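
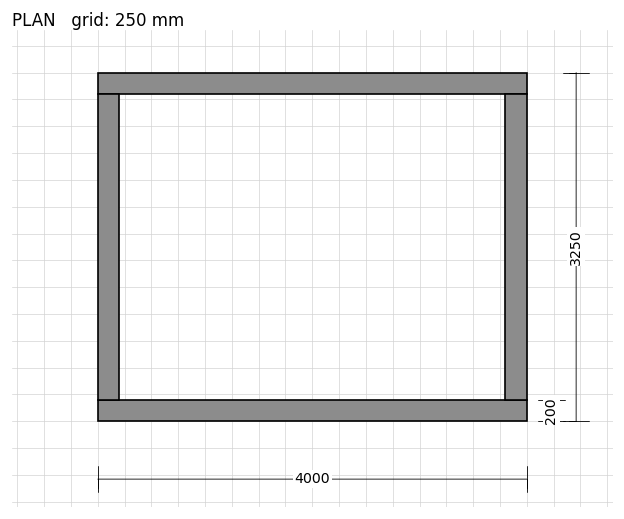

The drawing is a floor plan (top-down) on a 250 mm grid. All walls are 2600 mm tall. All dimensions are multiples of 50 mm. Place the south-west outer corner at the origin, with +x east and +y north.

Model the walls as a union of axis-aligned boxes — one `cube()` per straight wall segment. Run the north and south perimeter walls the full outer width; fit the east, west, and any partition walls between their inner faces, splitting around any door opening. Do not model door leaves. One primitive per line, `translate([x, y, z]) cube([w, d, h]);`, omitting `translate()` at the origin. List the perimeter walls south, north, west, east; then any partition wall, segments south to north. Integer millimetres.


cube([4000, 200, 2600]);
translate([0, 3050, 0]) cube([4000, 200, 2600]);
translate([0, 200, 0]) cube([200, 2850, 2600]);
translate([3800, 200, 0]) cube([200, 2850, 2600]);


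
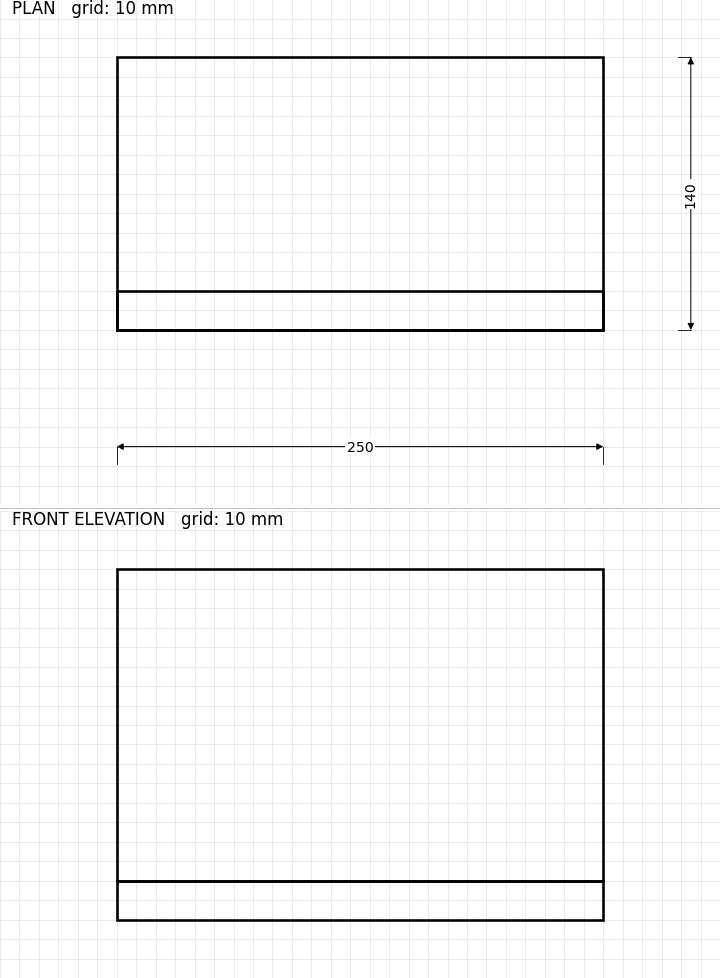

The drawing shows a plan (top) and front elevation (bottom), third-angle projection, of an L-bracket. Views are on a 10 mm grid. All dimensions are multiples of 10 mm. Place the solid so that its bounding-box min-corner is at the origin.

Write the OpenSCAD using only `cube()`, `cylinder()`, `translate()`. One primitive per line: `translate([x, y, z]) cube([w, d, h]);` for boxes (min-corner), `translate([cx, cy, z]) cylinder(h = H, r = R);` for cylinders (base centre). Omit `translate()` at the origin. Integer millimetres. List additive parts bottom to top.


cube([250, 140, 20]);
translate([0, 0, 20]) cube([250, 20, 160]);


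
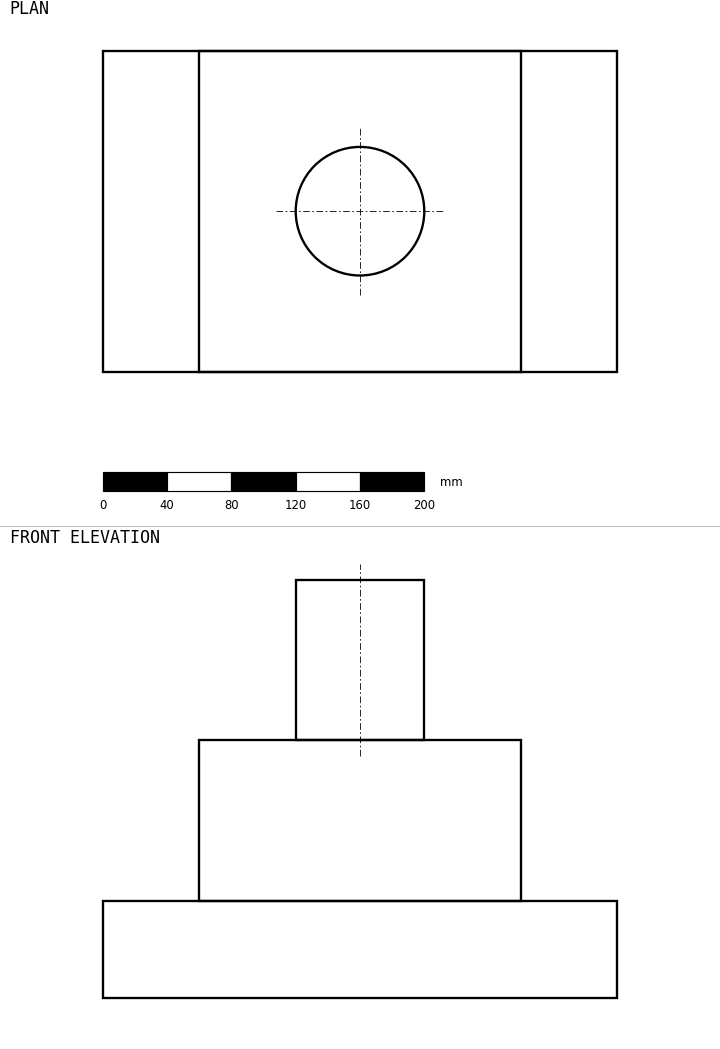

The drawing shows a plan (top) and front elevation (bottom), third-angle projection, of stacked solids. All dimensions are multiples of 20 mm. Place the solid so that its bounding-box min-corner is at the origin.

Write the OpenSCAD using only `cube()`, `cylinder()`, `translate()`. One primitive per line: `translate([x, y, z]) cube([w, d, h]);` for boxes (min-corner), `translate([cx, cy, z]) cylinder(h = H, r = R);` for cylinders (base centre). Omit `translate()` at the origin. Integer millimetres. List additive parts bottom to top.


cube([320, 200, 60]);
translate([60, 0, 60]) cube([200, 200, 100]);
translate([160, 100, 160]) cylinder(h = 100, r = 40);


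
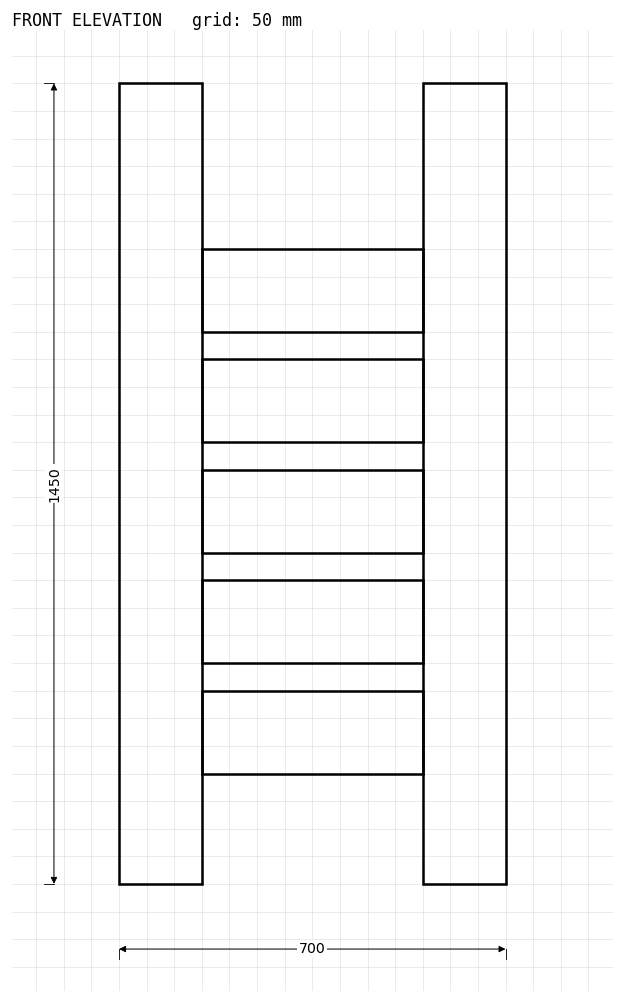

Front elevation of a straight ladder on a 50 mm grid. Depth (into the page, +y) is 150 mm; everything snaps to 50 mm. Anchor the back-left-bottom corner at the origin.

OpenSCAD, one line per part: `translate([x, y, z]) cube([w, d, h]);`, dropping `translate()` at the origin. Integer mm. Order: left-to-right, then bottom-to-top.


cube([150, 150, 1450]);
translate([150, 0, 200]) cube([400, 150, 150]);
translate([150, 0, 400]) cube([400, 150, 150]);
translate([150, 0, 600]) cube([400, 150, 150]);
translate([150, 0, 800]) cube([400, 150, 150]);
translate([150, 0, 1000]) cube([400, 150, 150]);
translate([550, 0, 0]) cube([150, 150, 1450]);


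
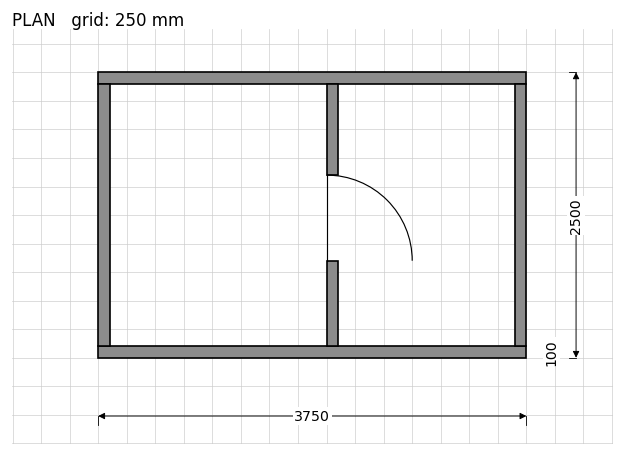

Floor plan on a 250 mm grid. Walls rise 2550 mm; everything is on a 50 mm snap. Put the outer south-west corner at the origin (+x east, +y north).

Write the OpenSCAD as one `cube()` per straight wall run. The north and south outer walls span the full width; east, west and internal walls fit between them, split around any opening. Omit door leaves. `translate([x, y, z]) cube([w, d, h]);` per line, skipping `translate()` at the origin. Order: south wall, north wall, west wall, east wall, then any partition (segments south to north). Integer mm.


cube([3750, 100, 2550]);
translate([0, 2400, 0]) cube([3750, 100, 2550]);
translate([0, 100, 0]) cube([100, 2300, 2550]);
translate([3650, 100, 0]) cube([100, 2300, 2550]);
translate([2000, 100, 0]) cube([100, 750, 2550]);
translate([2000, 1600, 0]) cube([100, 800, 2550]);


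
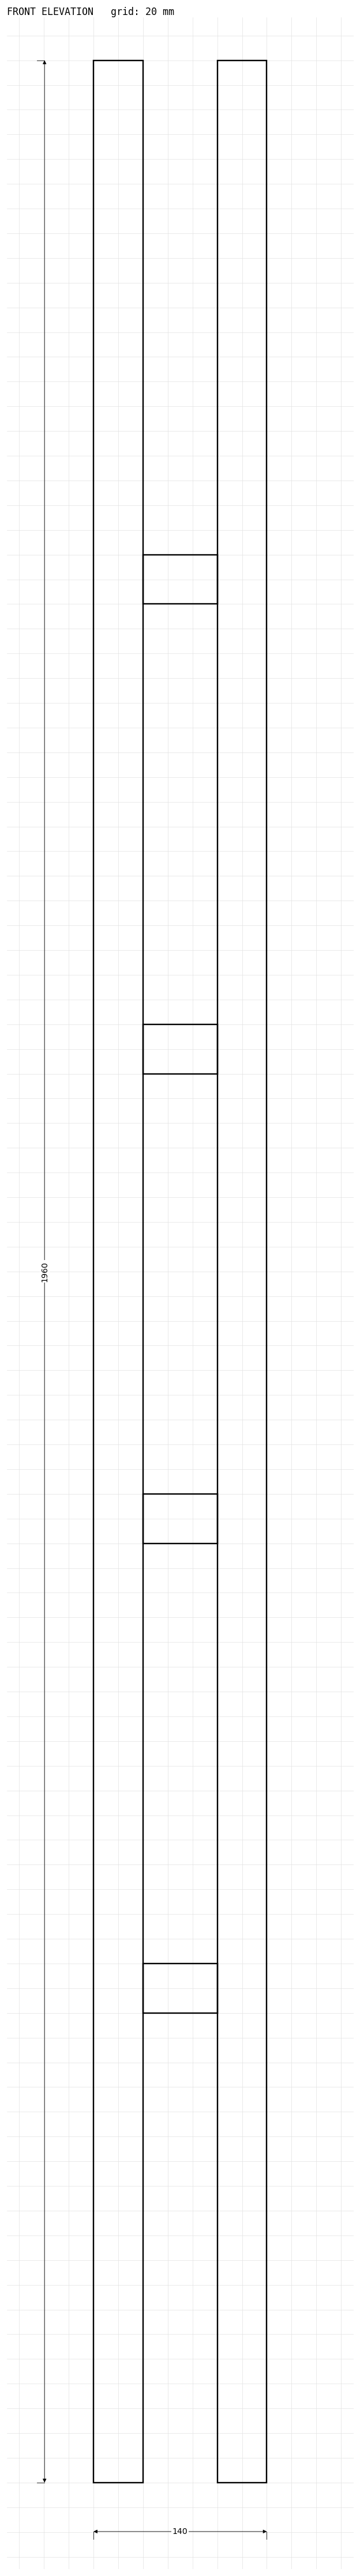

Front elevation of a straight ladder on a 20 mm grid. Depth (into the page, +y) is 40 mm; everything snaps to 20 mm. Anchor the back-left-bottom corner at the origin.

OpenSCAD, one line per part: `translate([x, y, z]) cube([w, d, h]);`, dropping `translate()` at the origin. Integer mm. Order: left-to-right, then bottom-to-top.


cube([40, 40, 1960]);
translate([40, 0, 380]) cube([60, 40, 40]);
translate([40, 0, 760]) cube([60, 40, 40]);
translate([40, 0, 1140]) cube([60, 40, 40]);
translate([40, 0, 1520]) cube([60, 40, 40]);
translate([100, 0, 0]) cube([40, 40, 1960]);


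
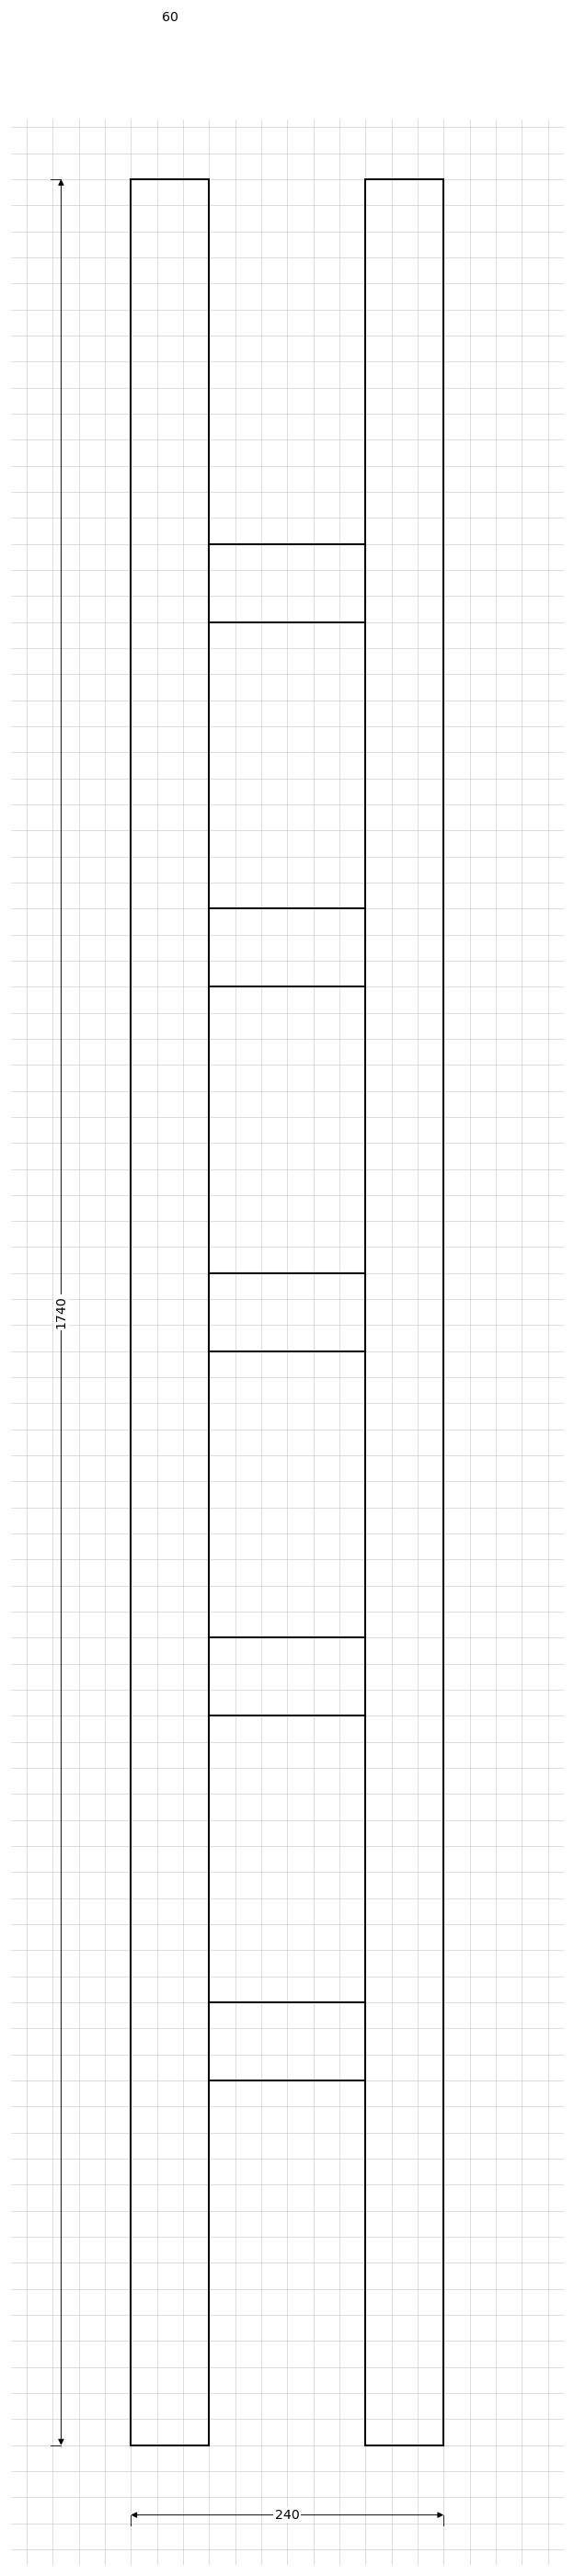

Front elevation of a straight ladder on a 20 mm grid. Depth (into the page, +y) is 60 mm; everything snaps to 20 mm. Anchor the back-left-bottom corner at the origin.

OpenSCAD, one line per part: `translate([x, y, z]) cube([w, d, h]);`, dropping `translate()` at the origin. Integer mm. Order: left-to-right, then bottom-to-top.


cube([60, 60, 1740]);
translate([60, 0, 280]) cube([120, 60, 60]);
translate([60, 0, 560]) cube([120, 60, 60]);
translate([60, 0, 840]) cube([120, 60, 60]);
translate([60, 0, 1120]) cube([120, 60, 60]);
translate([60, 0, 1400]) cube([120, 60, 60]);
translate([180, 0, 0]) cube([60, 60, 1740]);


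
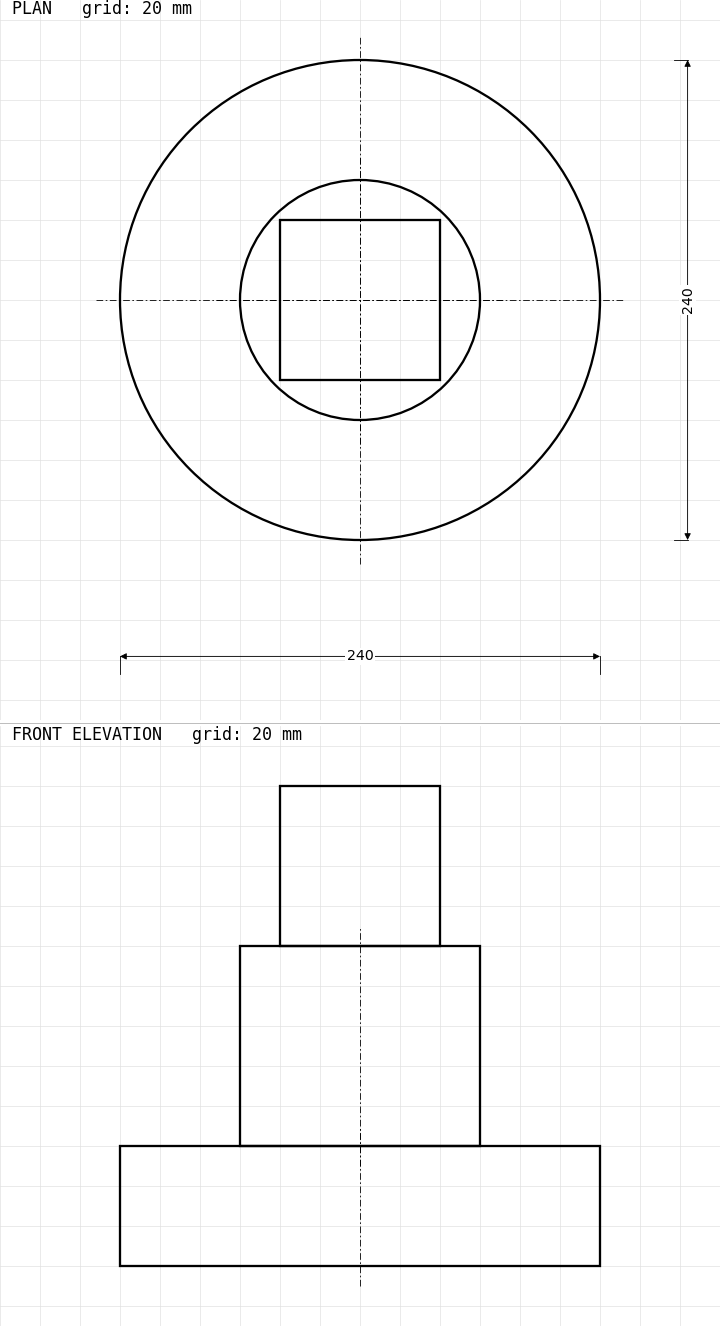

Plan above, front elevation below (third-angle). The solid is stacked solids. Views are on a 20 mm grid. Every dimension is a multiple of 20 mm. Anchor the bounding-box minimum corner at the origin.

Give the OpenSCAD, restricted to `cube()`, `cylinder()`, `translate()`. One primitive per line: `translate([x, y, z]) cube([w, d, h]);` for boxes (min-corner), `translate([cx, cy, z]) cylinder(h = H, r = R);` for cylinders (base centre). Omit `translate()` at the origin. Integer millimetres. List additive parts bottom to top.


translate([120, 120, 0]) cylinder(h = 60, r = 120);
translate([120, 120, 60]) cylinder(h = 100, r = 60);
translate([80, 80, 160]) cube([80, 80, 80]);


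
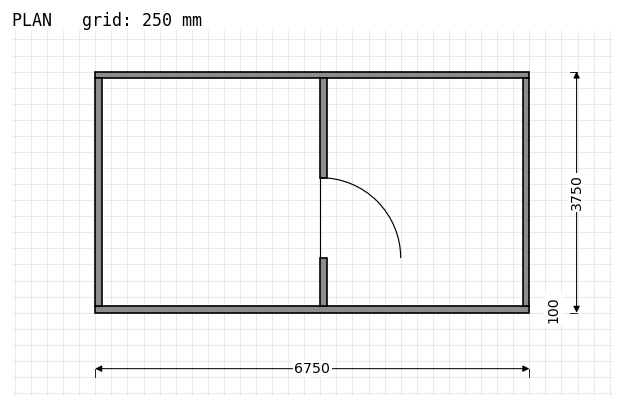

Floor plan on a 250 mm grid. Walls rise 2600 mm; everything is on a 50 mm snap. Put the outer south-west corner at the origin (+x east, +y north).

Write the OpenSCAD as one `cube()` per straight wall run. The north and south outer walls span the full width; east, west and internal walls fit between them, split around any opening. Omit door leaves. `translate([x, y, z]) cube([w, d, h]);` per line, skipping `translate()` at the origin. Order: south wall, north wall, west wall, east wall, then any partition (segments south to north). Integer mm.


cube([6750, 100, 2600]);
translate([0, 3650, 0]) cube([6750, 100, 2600]);
translate([0, 100, 0]) cube([100, 3550, 2600]);
translate([6650, 100, 0]) cube([100, 3550, 2600]);
translate([3500, 100, 0]) cube([100, 750, 2600]);
translate([3500, 2100, 0]) cube([100, 1550, 2600]);


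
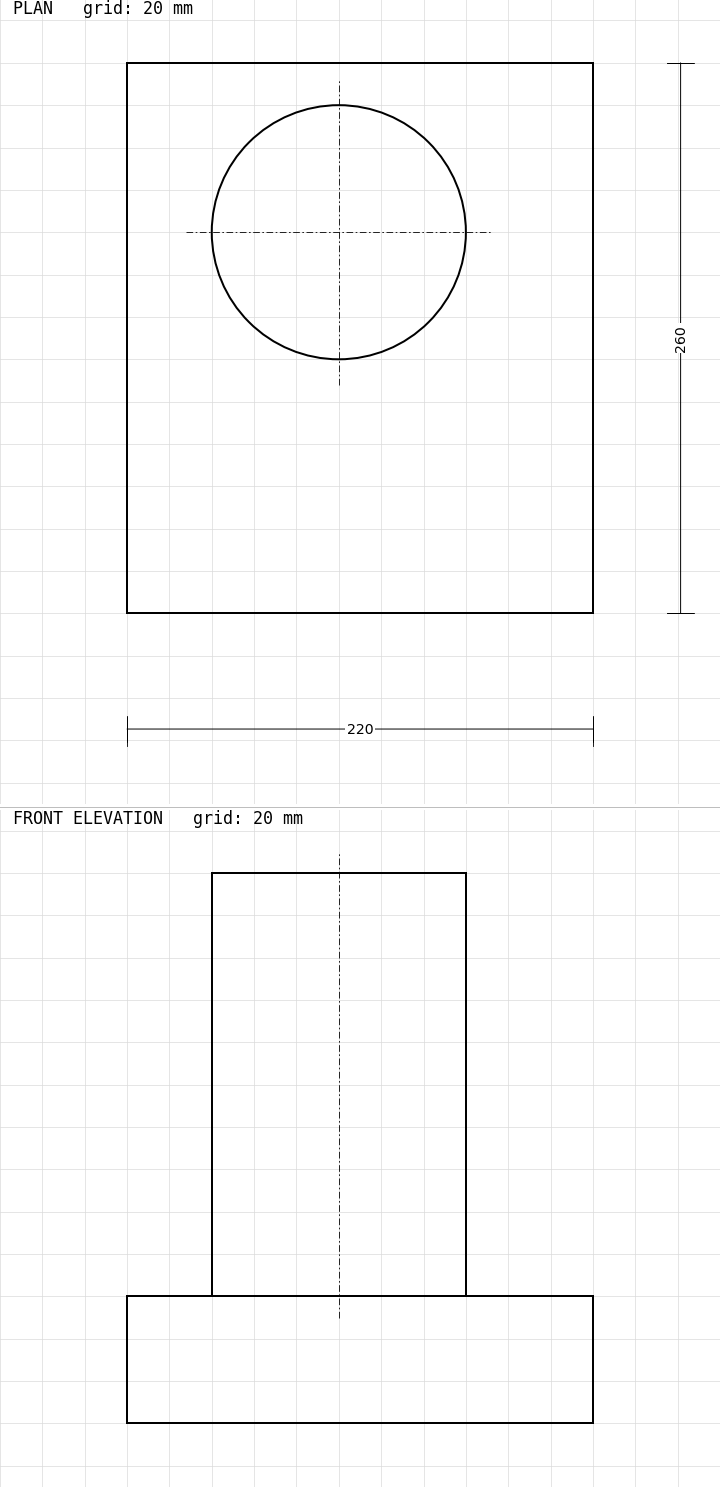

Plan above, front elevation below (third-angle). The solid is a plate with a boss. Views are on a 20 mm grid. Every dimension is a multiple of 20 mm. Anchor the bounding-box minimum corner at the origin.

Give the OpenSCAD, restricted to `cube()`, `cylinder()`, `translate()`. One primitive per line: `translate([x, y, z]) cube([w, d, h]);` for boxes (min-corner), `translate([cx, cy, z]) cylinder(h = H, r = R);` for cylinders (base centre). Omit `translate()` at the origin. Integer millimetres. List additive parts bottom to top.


cube([220, 260, 60]);
translate([100, 180, 60]) cylinder(h = 200, r = 60);


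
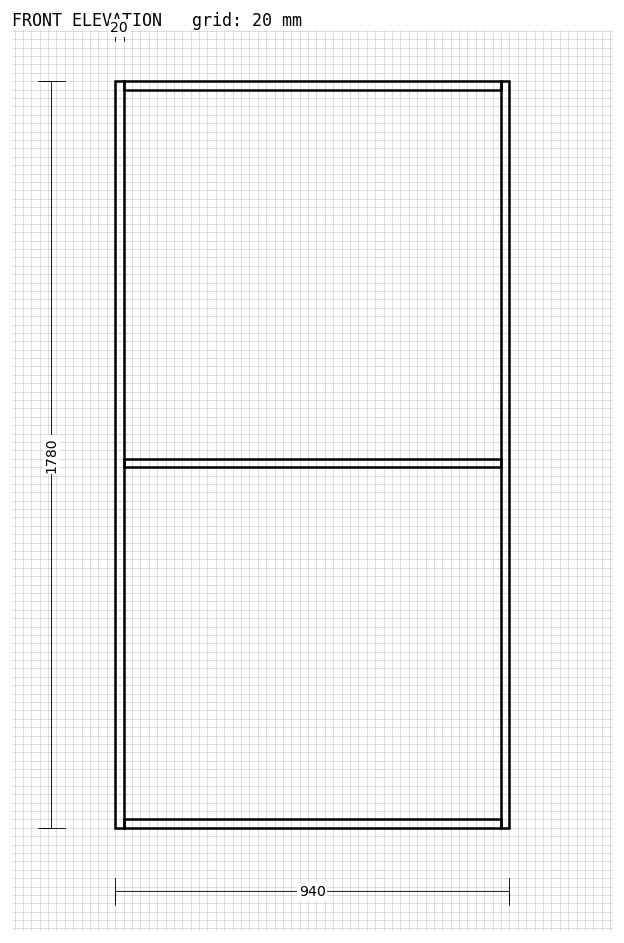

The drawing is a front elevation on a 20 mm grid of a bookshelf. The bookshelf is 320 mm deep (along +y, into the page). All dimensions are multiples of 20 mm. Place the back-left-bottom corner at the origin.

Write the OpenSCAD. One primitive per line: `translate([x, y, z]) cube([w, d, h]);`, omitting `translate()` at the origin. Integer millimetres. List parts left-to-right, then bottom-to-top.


cube([20, 320, 1780]);
translate([20, 0, 0]) cube([900, 320, 20]);
translate([20, 0, 860]) cube([900, 320, 20]);
translate([20, 0, 1760]) cube([900, 320, 20]);
translate([920, 0, 0]) cube([20, 320, 1780]);


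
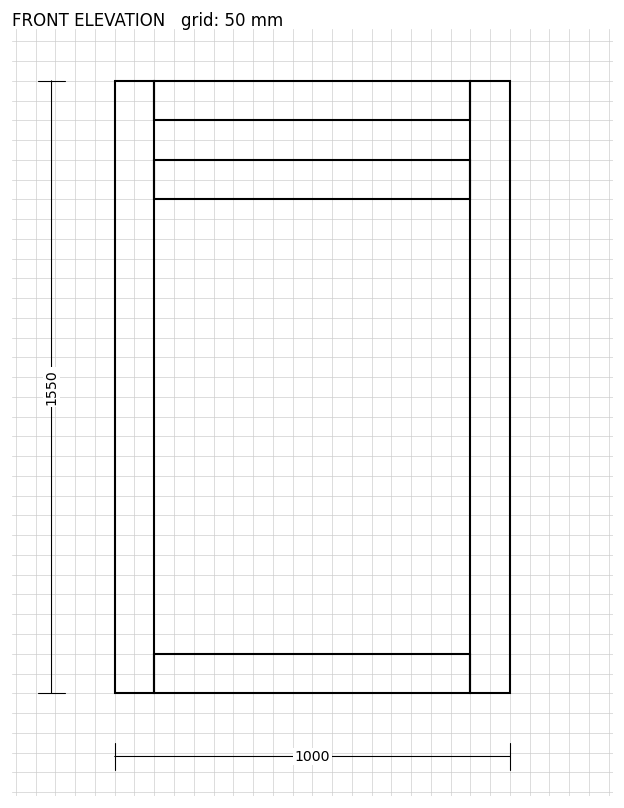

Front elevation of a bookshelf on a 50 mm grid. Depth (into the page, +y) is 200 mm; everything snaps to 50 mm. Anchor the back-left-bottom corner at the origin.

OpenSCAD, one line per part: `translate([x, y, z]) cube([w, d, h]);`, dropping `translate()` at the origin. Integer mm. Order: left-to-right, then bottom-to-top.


cube([100, 200, 1550]);
translate([100, 0, 0]) cube([800, 200, 100]);
translate([100, 0, 1250]) cube([800, 200, 100]);
translate([100, 0, 1450]) cube([800, 200, 100]);
translate([900, 0, 0]) cube([100, 200, 1550]);


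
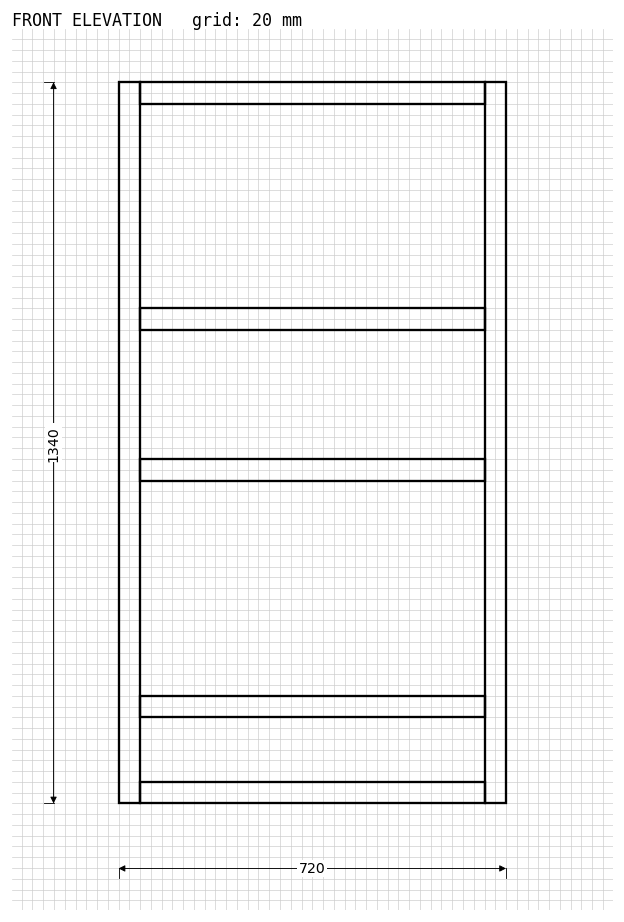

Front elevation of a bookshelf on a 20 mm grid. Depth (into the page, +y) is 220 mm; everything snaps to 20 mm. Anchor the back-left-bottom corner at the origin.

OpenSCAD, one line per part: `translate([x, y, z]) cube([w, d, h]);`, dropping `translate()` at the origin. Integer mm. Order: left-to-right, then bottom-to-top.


cube([40, 220, 1340]);
translate([40, 0, 0]) cube([640, 220, 40]);
translate([40, 0, 160]) cube([640, 220, 40]);
translate([40, 0, 600]) cube([640, 220, 40]);
translate([40, 0, 880]) cube([640, 220, 40]);
translate([40, 0, 1300]) cube([640, 220, 40]);
translate([680, 0, 0]) cube([40, 220, 1340]);


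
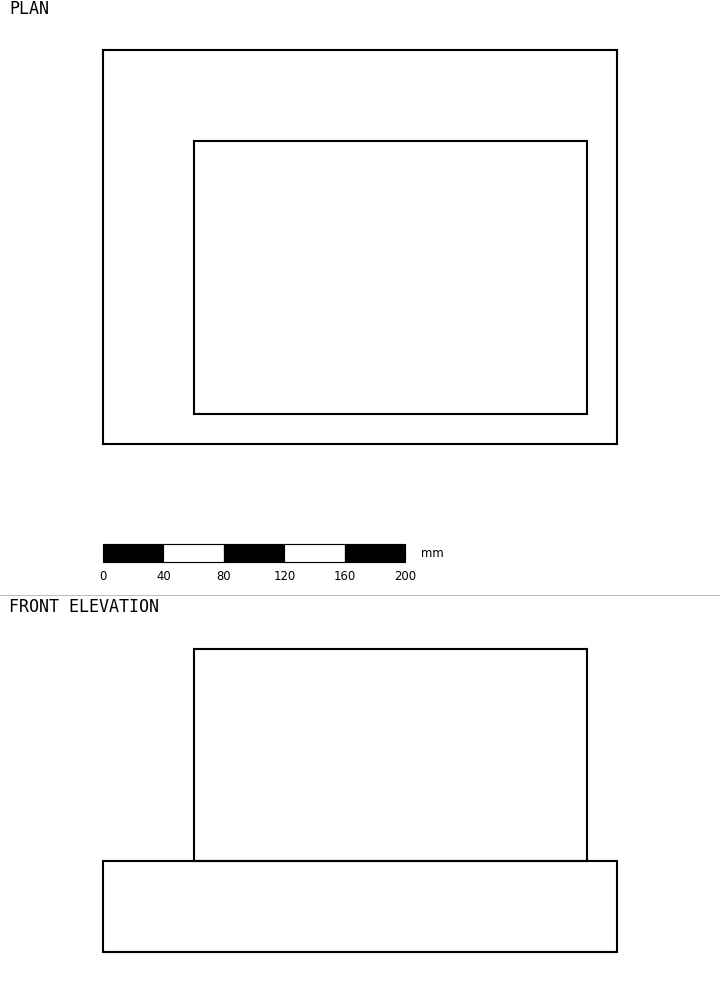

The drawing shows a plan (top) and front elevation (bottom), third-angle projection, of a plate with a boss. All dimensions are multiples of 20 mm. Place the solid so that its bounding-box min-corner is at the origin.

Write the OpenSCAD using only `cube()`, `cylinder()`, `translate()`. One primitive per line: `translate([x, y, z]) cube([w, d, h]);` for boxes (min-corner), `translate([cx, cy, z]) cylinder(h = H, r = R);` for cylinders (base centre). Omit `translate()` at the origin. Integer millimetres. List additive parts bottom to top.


cube([340, 260, 60]);
translate([60, 20, 60]) cube([260, 180, 140]);


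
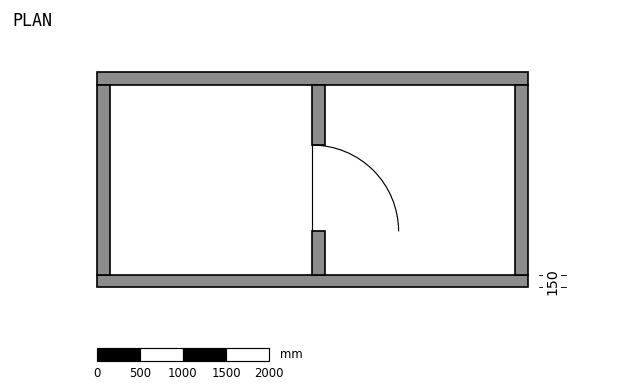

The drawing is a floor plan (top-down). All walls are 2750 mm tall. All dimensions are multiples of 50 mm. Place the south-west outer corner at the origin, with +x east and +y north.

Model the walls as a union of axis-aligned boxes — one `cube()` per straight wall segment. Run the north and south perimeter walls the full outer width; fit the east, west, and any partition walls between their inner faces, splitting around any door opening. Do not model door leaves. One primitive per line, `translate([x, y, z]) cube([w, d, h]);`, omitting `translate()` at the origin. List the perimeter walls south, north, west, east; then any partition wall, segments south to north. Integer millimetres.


cube([5000, 150, 2750]);
translate([0, 2350, 0]) cube([5000, 150, 2750]);
translate([0, 150, 0]) cube([150, 2200, 2750]);
translate([4850, 150, 0]) cube([150, 2200, 2750]);
translate([2500, 150, 0]) cube([150, 500, 2750]);
translate([2500, 1650, 0]) cube([150, 700, 2750]);


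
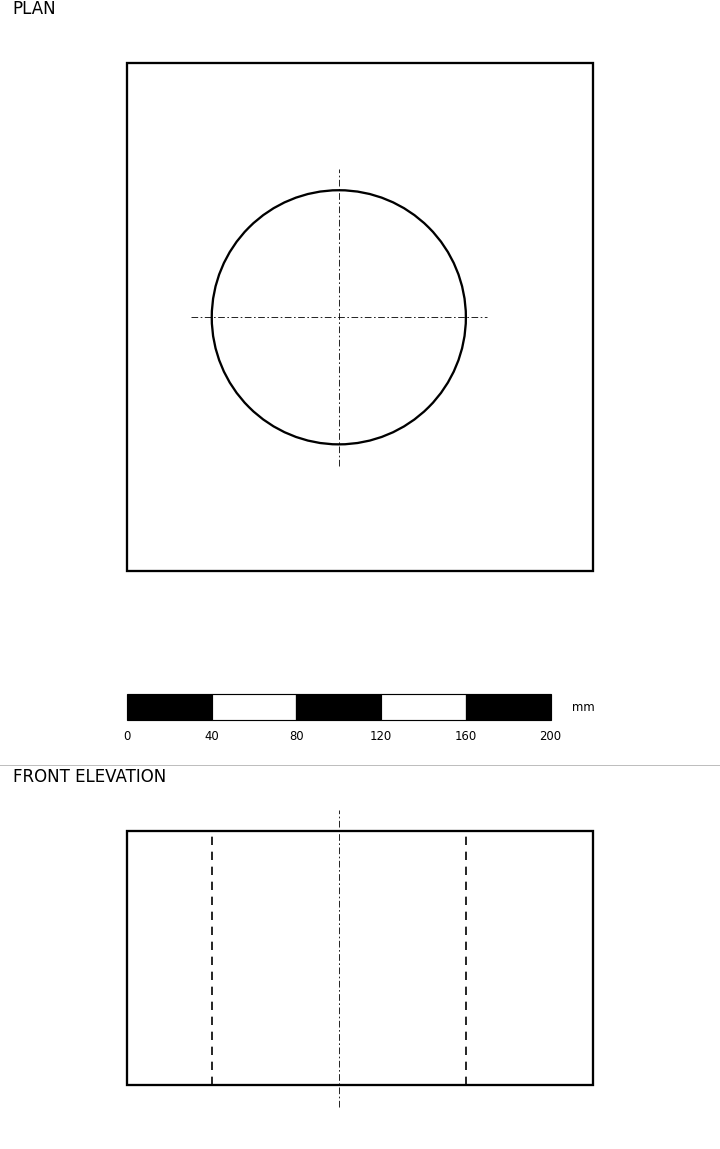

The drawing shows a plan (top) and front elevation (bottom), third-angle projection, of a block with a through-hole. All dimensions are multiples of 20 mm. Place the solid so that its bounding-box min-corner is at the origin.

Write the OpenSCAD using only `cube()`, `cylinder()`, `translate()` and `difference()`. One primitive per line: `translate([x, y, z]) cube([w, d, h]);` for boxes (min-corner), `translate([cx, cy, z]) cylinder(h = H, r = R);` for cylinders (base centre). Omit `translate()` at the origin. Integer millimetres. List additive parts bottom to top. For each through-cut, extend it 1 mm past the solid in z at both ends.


difference() {
  cube([220, 240, 120]);
  translate([100, 120, -1]) cylinder(h = 122, r = 60);
}


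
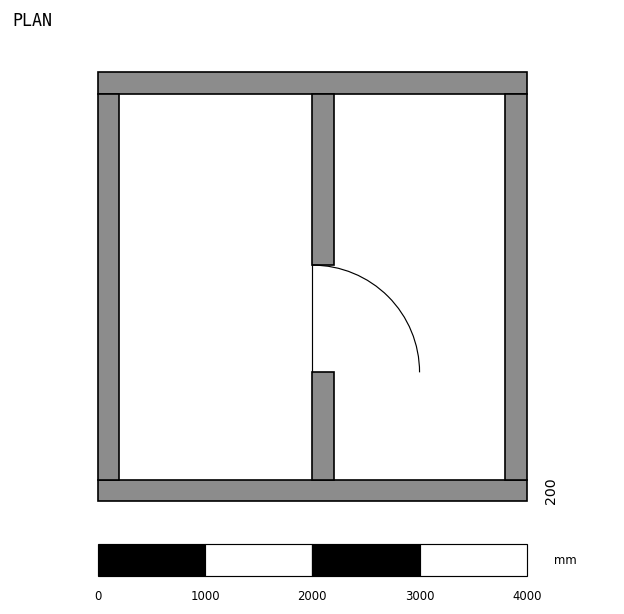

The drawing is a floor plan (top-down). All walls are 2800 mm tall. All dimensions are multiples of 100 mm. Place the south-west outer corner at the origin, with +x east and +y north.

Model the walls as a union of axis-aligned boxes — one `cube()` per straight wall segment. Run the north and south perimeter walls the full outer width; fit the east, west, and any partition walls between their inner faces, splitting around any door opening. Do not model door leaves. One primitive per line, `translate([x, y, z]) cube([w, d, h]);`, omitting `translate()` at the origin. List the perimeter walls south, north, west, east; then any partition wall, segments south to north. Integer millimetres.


cube([4000, 200, 2800]);
translate([0, 3800, 0]) cube([4000, 200, 2800]);
translate([0, 200, 0]) cube([200, 3600, 2800]);
translate([3800, 200, 0]) cube([200, 3600, 2800]);
translate([2000, 200, 0]) cube([200, 1000, 2800]);
translate([2000, 2200, 0]) cube([200, 1600, 2800]);


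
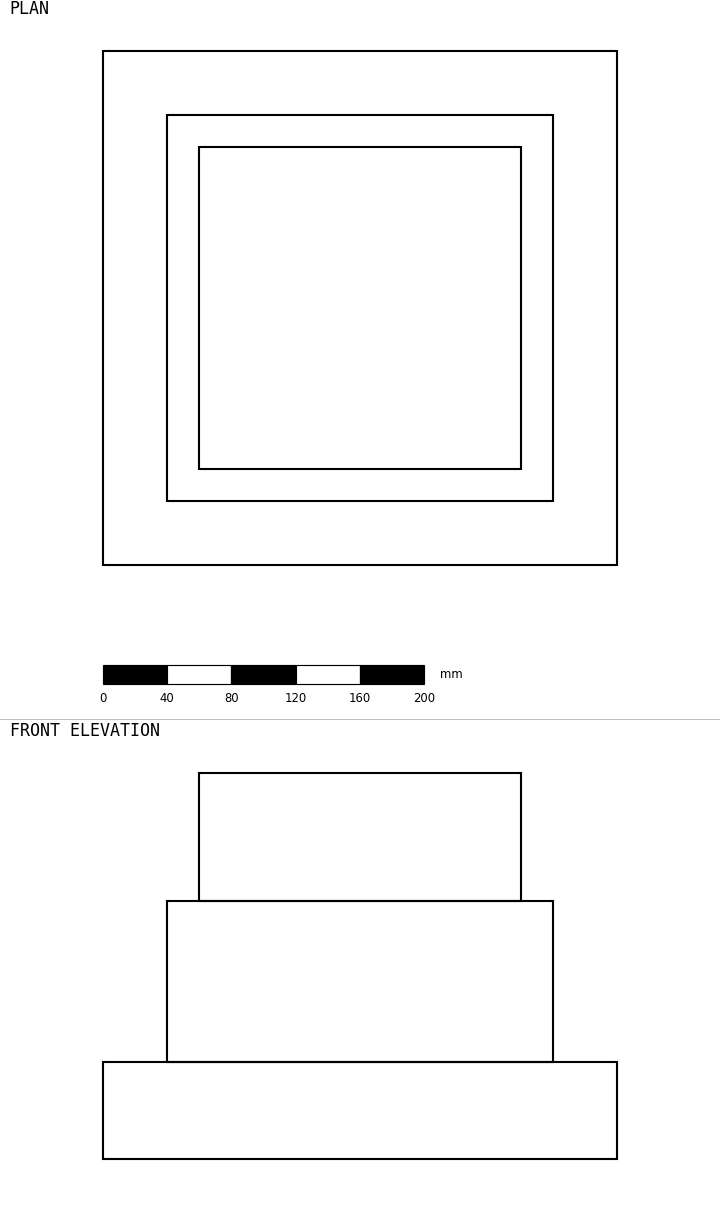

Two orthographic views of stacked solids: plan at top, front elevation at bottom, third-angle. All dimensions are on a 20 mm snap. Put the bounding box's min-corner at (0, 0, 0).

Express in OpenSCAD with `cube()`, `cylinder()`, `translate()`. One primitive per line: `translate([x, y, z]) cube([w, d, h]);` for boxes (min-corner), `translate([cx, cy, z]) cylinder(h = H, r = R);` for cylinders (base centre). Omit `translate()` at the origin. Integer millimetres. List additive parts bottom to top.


cube([320, 320, 60]);
translate([40, 40, 60]) cube([240, 240, 100]);
translate([60, 60, 160]) cube([200, 200, 80]);


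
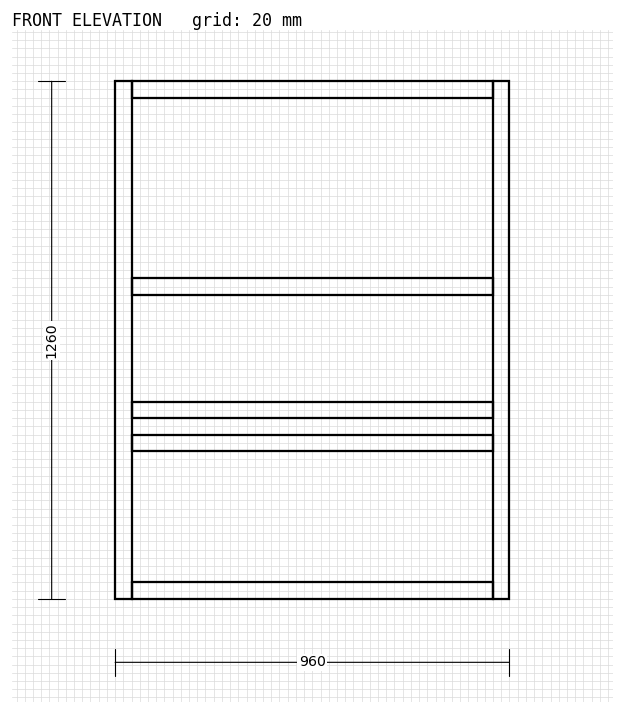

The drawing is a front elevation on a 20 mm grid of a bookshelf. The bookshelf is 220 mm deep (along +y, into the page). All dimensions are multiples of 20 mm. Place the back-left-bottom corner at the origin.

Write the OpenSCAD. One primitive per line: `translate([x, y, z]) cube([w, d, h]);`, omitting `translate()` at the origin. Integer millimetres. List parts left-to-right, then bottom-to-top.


cube([40, 220, 1260]);
translate([40, 0, 0]) cube([880, 220, 40]);
translate([40, 0, 360]) cube([880, 220, 40]);
translate([40, 0, 440]) cube([880, 220, 40]);
translate([40, 0, 740]) cube([880, 220, 40]);
translate([40, 0, 1220]) cube([880, 220, 40]);
translate([920, 0, 0]) cube([40, 220, 1260]);


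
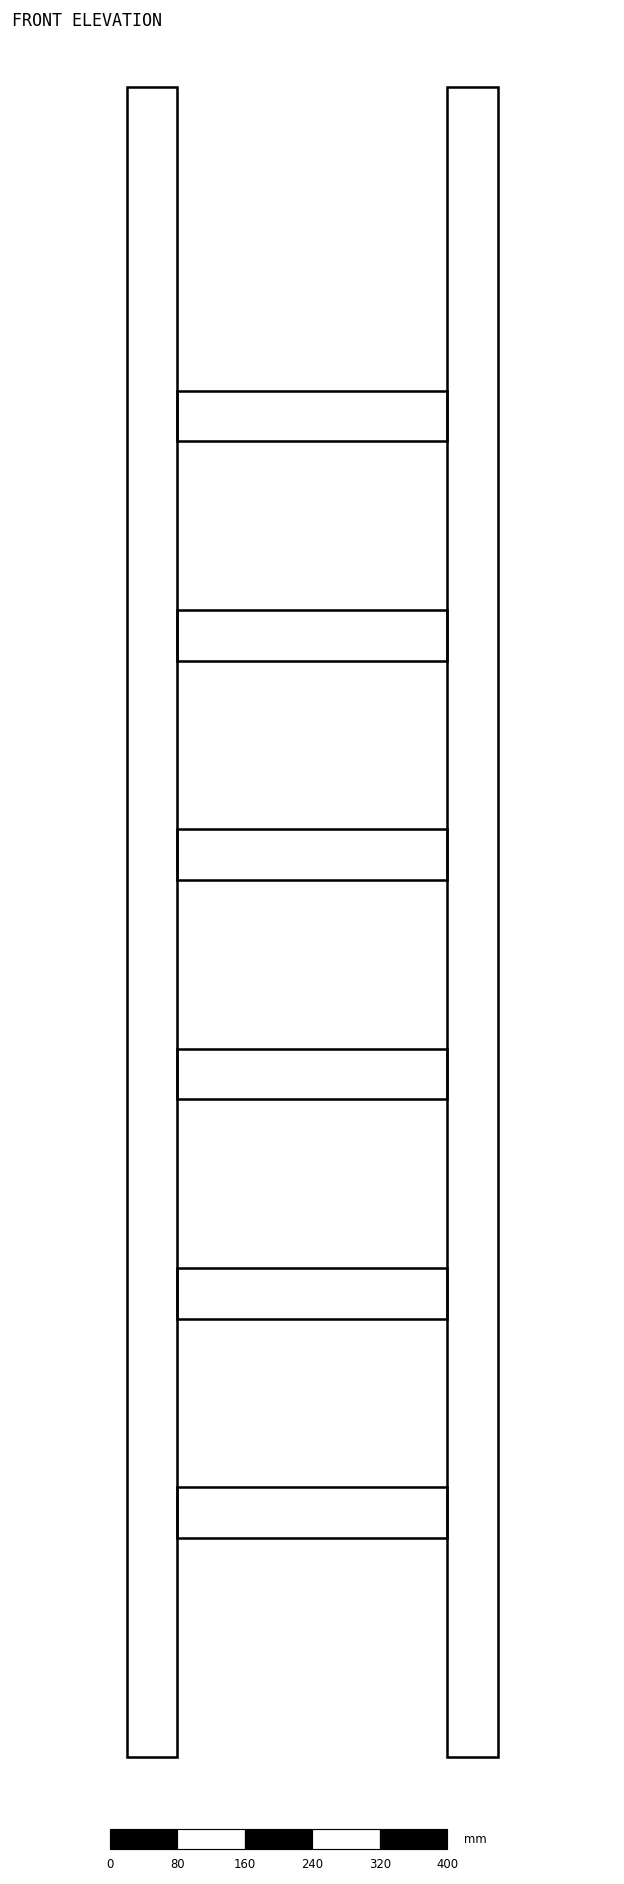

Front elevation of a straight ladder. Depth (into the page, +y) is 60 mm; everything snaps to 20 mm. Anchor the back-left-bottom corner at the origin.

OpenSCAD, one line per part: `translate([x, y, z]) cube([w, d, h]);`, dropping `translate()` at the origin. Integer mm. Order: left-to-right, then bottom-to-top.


cube([60, 60, 1980]);
translate([60, 0, 260]) cube([320, 60, 60]);
translate([60, 0, 520]) cube([320, 60, 60]);
translate([60, 0, 780]) cube([320, 60, 60]);
translate([60, 0, 1040]) cube([320, 60, 60]);
translate([60, 0, 1300]) cube([320, 60, 60]);
translate([60, 0, 1560]) cube([320, 60, 60]);
translate([380, 0, 0]) cube([60, 60, 1980]);


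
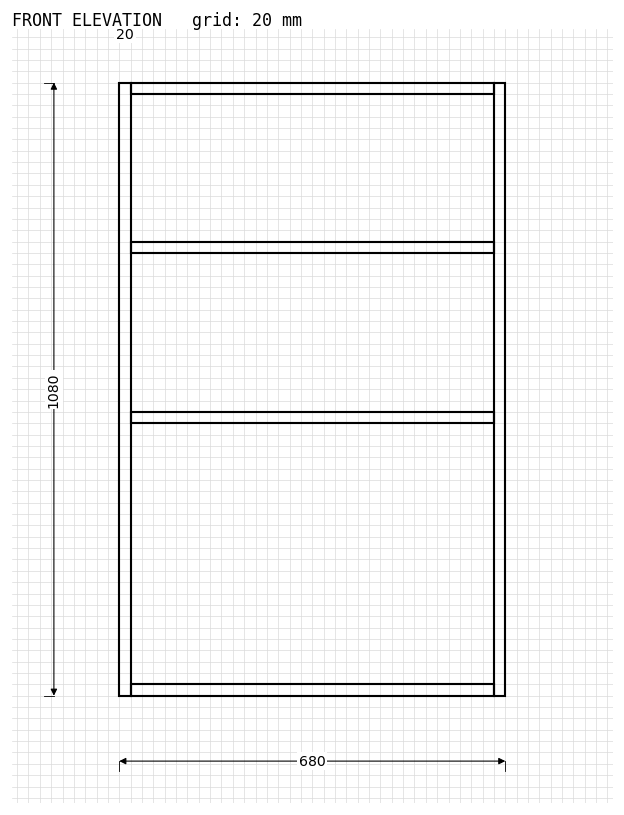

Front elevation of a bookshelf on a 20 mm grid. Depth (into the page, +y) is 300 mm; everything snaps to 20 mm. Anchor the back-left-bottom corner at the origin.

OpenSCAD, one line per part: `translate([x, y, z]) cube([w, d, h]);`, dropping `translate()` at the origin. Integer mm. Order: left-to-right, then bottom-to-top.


cube([20, 300, 1080]);
translate([20, 0, 0]) cube([640, 300, 20]);
translate([20, 0, 480]) cube([640, 300, 20]);
translate([20, 0, 780]) cube([640, 300, 20]);
translate([20, 0, 1060]) cube([640, 300, 20]);
translate([660, 0, 0]) cube([20, 300, 1080]);


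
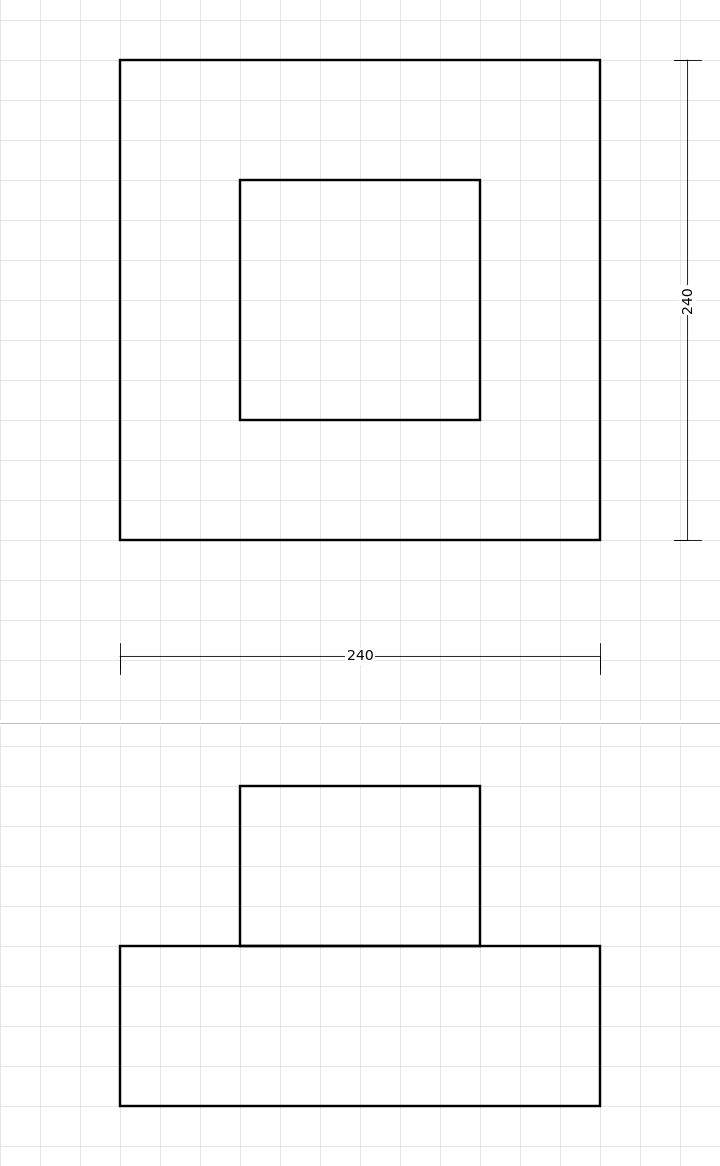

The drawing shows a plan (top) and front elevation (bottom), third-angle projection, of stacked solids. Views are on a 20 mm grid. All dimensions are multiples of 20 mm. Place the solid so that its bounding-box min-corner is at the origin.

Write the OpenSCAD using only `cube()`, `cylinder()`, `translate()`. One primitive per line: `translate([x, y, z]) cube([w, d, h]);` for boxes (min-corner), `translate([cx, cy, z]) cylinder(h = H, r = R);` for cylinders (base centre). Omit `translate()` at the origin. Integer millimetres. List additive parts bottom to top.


cube([240, 240, 80]);
translate([60, 60, 80]) cube([120, 120, 80]);


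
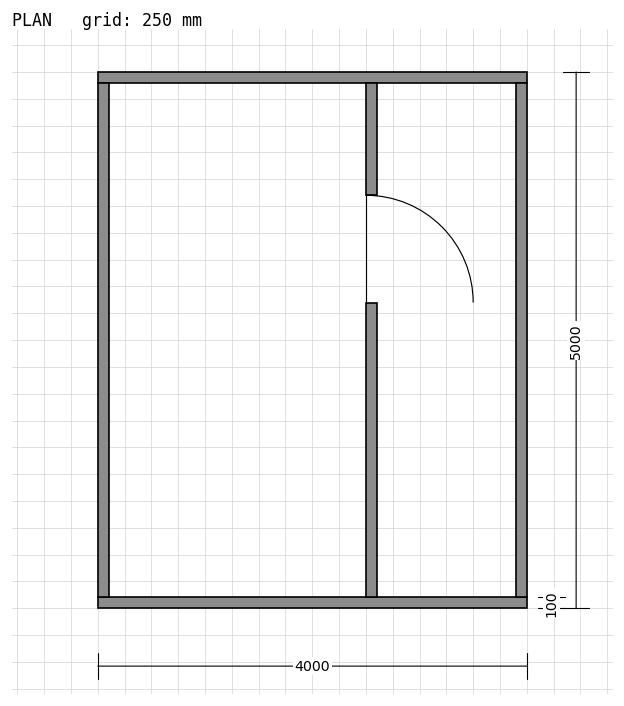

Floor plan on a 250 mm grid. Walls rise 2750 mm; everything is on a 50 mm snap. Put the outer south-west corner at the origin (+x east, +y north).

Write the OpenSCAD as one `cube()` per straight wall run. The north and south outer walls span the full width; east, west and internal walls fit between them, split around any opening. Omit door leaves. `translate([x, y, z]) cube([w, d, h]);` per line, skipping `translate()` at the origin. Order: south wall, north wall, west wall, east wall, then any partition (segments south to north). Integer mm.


cube([4000, 100, 2750]);
translate([0, 4900, 0]) cube([4000, 100, 2750]);
translate([0, 100, 0]) cube([100, 4800, 2750]);
translate([3900, 100, 0]) cube([100, 4800, 2750]);
translate([2500, 100, 0]) cube([100, 2750, 2750]);
translate([2500, 3850, 0]) cube([100, 1050, 2750]);


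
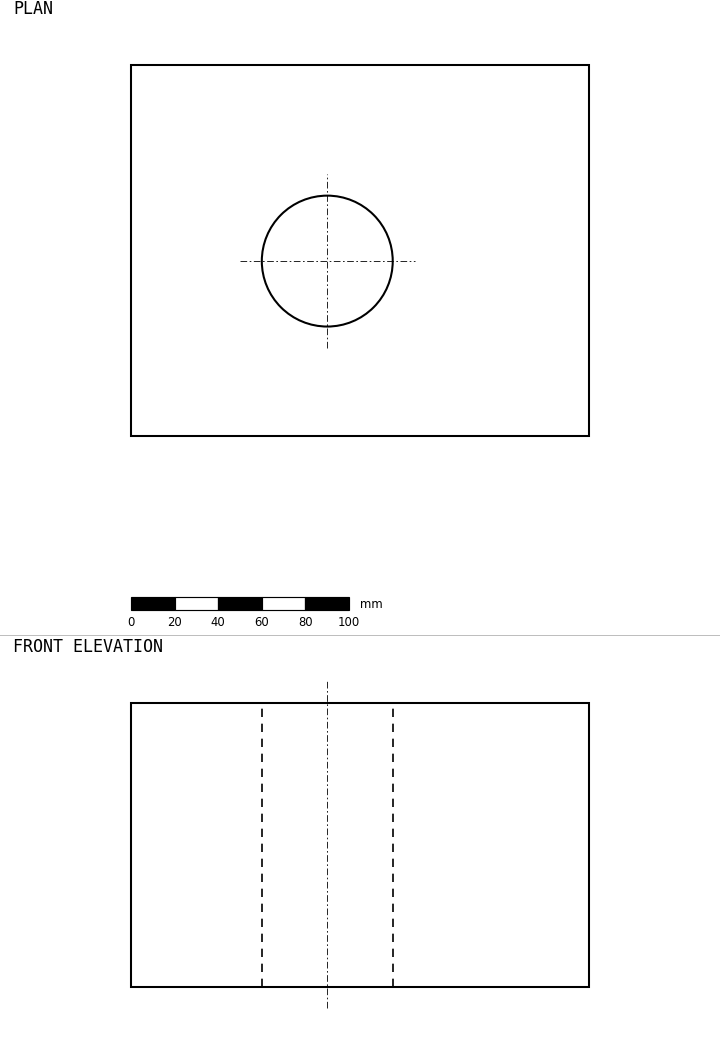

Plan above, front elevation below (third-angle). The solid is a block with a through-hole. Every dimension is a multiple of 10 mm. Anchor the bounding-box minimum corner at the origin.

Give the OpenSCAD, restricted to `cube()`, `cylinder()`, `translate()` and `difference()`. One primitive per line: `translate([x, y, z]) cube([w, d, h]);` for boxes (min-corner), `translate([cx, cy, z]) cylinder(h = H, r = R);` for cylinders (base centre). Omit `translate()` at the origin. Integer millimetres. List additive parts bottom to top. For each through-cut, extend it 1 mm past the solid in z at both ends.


difference() {
  cube([210, 170, 130]);
  translate([90, 80, -1]) cylinder(h = 132, r = 30);
}


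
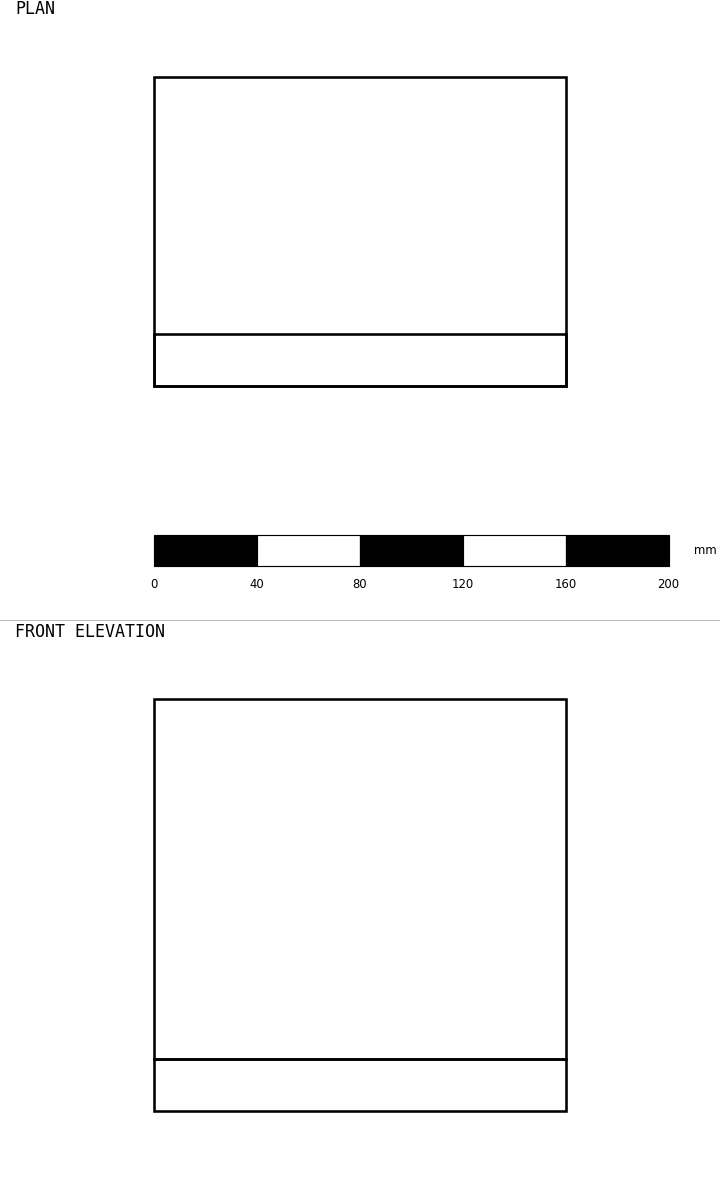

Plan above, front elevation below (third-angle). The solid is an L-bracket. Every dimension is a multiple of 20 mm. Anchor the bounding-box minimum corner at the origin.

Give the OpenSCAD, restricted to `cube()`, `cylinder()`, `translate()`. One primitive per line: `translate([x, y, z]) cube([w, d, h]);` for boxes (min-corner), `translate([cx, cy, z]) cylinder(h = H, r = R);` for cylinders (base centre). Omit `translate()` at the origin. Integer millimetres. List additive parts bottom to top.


cube([160, 120, 20]);
translate([0, 0, 20]) cube([160, 20, 140]);


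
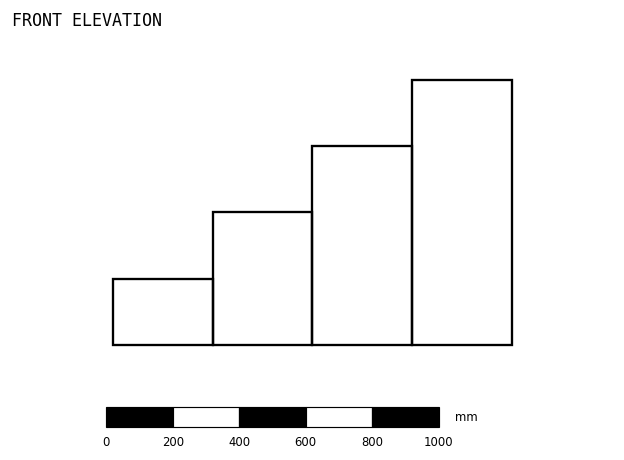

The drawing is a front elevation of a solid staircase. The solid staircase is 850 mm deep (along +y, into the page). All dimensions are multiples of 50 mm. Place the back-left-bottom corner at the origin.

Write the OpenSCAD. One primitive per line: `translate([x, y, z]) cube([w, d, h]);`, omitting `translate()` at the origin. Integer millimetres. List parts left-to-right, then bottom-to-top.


cube([300, 850, 200]);
translate([300, 0, 0]) cube([300, 850, 400]);
translate([600, 0, 0]) cube([300, 850, 600]);
translate([900, 0, 0]) cube([300, 850, 800]);


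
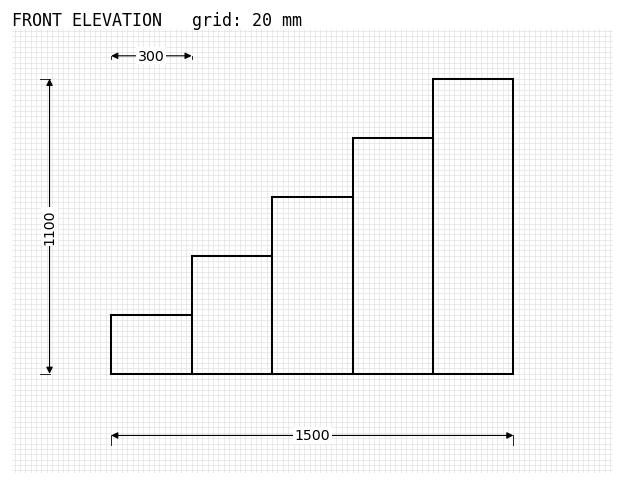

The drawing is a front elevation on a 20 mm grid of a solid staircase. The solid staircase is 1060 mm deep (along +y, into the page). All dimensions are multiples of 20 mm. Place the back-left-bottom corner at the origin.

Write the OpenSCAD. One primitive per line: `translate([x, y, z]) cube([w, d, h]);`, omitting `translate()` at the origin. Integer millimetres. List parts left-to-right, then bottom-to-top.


cube([300, 1060, 220]);
translate([300, 0, 0]) cube([300, 1060, 440]);
translate([600, 0, 0]) cube([300, 1060, 660]);
translate([900, 0, 0]) cube([300, 1060, 880]);
translate([1200, 0, 0]) cube([300, 1060, 1100]);


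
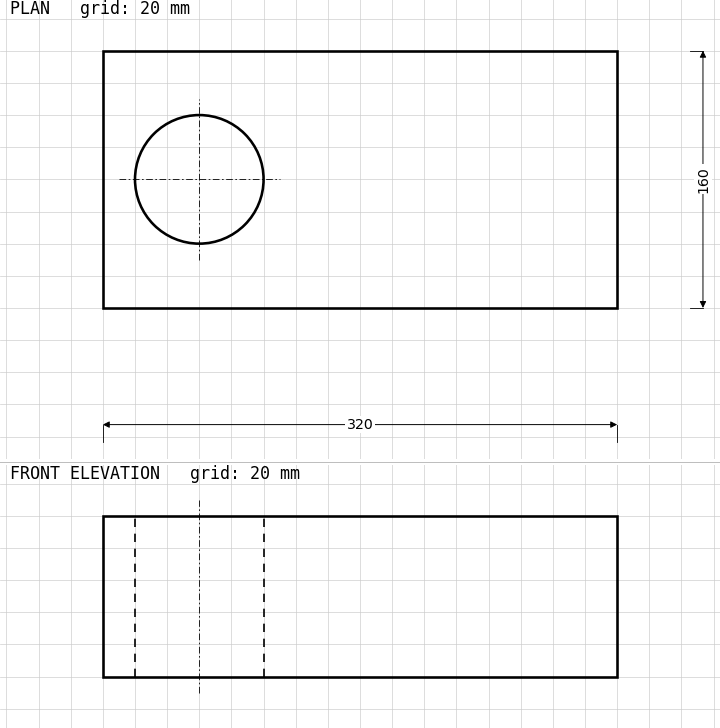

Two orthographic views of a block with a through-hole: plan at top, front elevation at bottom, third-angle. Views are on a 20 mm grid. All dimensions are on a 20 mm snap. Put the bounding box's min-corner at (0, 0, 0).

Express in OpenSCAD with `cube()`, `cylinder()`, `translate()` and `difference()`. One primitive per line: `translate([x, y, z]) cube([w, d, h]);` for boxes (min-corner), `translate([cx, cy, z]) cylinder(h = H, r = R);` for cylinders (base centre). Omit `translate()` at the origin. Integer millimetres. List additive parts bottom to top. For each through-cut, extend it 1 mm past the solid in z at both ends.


difference() {
  cube([320, 160, 100]);
  translate([60, 80, -1]) cylinder(h = 102, r = 40);
}


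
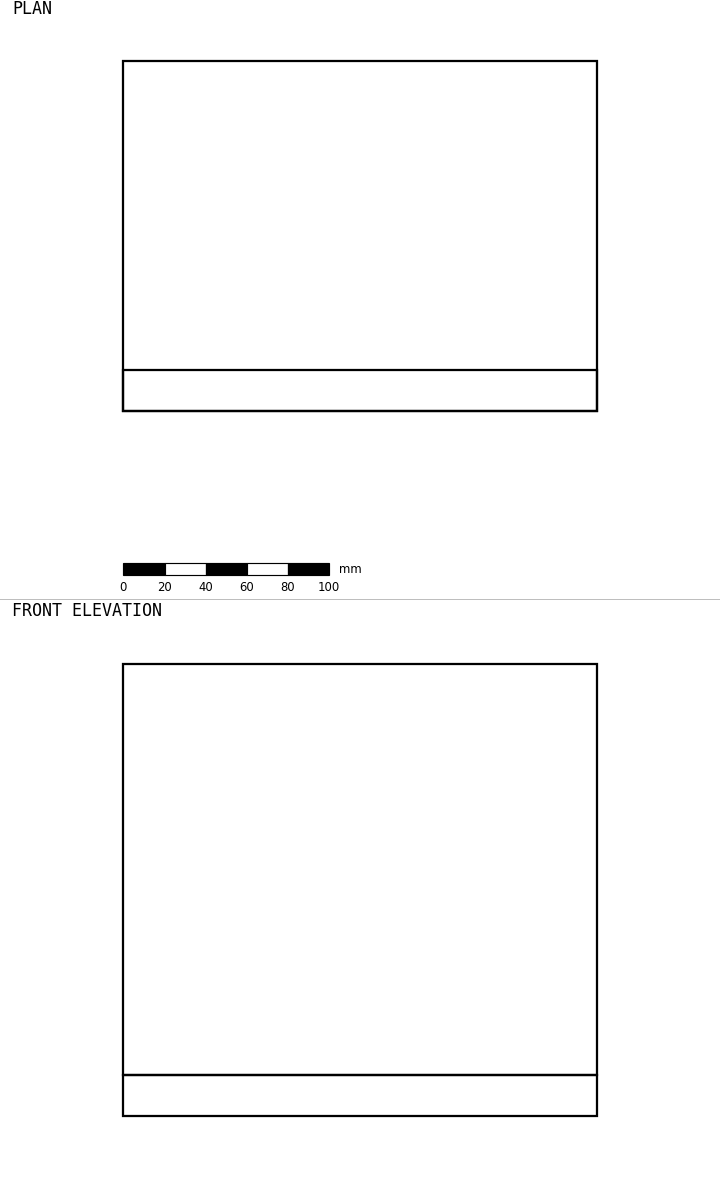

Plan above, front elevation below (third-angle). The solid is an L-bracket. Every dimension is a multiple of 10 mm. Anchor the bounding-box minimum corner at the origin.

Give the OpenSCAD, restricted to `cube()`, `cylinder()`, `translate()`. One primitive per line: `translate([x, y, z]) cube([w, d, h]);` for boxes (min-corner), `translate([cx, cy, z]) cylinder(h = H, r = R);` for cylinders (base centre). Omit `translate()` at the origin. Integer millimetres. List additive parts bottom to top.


cube([230, 170, 20]);
translate([0, 0, 20]) cube([230, 20, 200]);


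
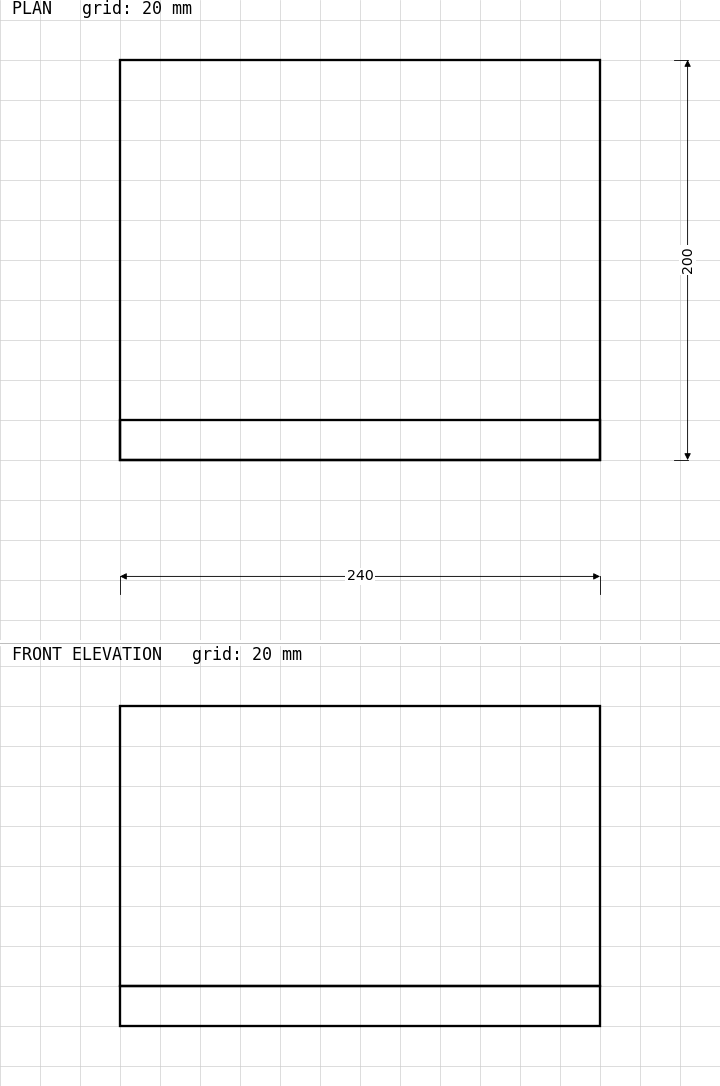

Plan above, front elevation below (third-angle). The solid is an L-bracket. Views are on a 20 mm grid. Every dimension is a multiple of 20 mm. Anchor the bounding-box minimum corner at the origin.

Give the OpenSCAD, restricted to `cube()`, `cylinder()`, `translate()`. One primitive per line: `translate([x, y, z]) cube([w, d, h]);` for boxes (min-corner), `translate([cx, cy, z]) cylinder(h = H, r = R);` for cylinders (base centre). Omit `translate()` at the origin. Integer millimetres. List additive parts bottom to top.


cube([240, 200, 20]);
translate([0, 0, 20]) cube([240, 20, 140]);


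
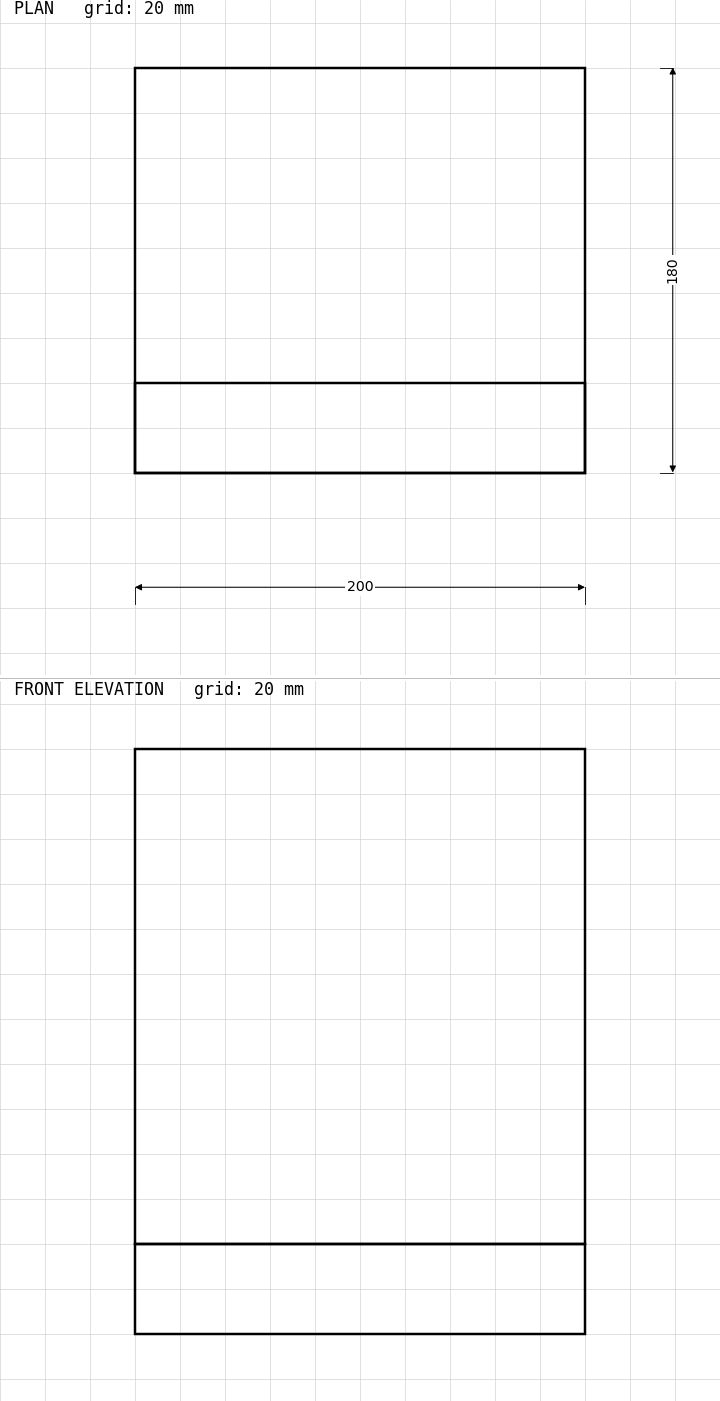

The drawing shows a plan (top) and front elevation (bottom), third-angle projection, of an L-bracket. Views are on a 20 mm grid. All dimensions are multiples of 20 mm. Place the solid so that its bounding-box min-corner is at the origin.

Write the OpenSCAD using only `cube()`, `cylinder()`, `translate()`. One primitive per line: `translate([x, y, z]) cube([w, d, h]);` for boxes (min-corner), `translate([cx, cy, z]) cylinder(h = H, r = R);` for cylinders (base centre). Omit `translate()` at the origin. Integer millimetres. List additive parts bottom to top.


cube([200, 180, 40]);
translate([0, 0, 40]) cube([200, 40, 220]);


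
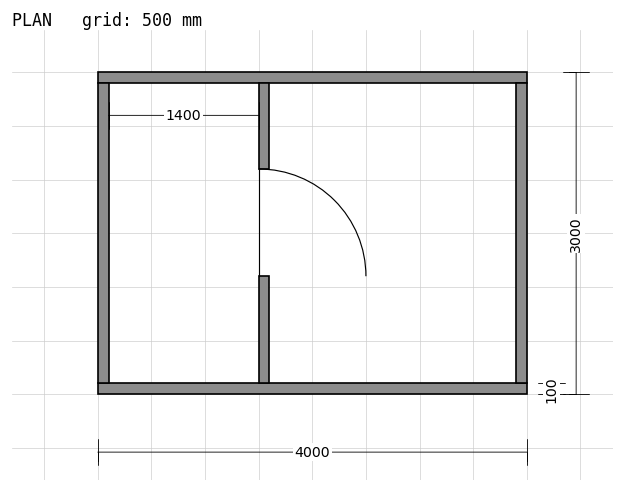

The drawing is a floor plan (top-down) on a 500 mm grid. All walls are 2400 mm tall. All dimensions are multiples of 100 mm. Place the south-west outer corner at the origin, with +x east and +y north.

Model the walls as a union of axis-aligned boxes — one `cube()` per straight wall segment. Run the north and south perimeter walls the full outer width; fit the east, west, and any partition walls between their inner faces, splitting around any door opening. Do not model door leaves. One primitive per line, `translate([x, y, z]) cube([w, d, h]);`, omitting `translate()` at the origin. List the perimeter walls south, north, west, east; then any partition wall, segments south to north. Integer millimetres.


cube([4000, 100, 2400]);
translate([0, 2900, 0]) cube([4000, 100, 2400]);
translate([0, 100, 0]) cube([100, 2800, 2400]);
translate([3900, 100, 0]) cube([100, 2800, 2400]);
translate([1500, 100, 0]) cube([100, 1000, 2400]);
translate([1500, 2100, 0]) cube([100, 800, 2400]);


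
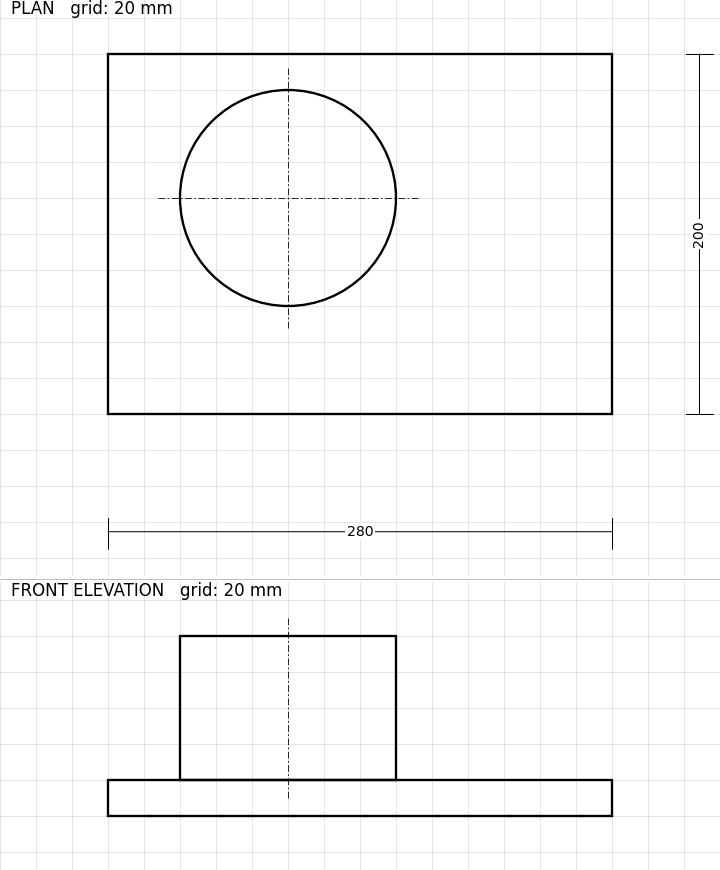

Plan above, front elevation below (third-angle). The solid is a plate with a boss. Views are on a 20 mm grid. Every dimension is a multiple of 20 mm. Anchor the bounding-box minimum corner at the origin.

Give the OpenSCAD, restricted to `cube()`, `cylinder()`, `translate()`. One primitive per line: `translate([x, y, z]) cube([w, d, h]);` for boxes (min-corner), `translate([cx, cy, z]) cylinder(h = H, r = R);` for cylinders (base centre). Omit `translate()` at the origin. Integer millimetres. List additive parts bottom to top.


cube([280, 200, 20]);
translate([100, 120, 20]) cylinder(h = 80, r = 60);


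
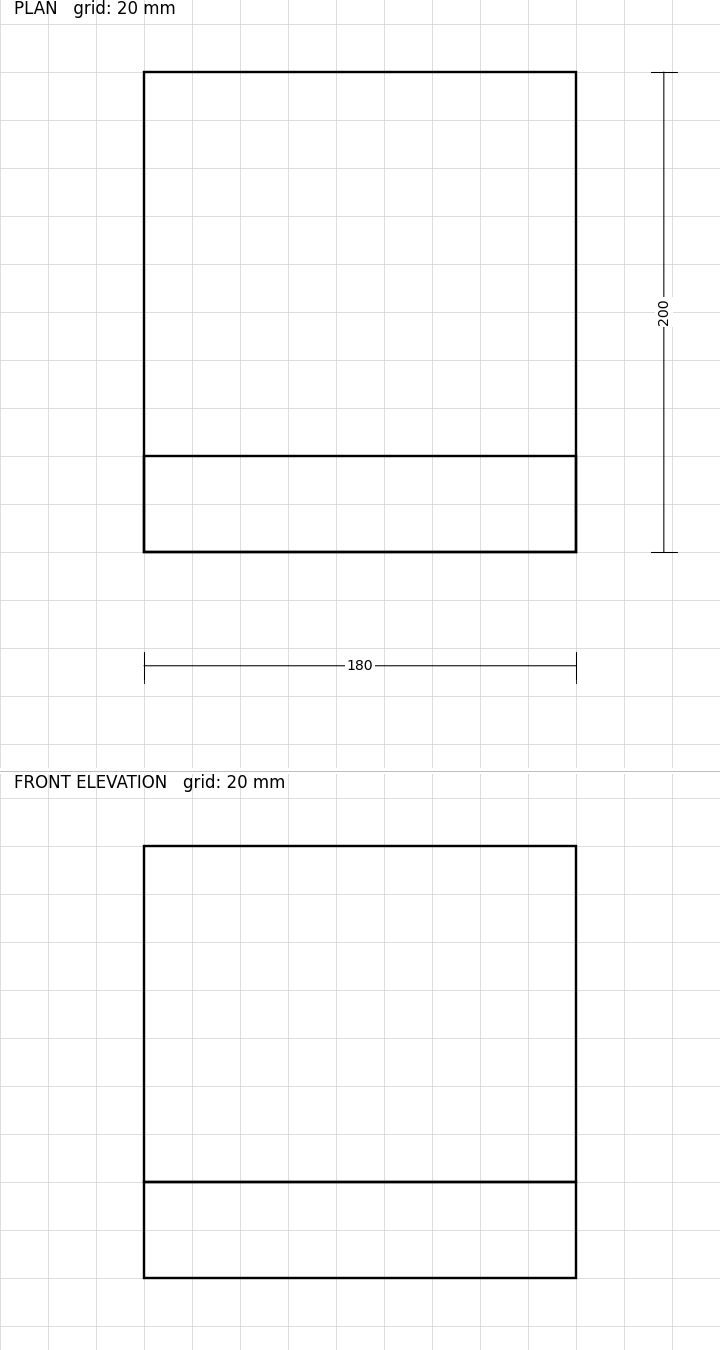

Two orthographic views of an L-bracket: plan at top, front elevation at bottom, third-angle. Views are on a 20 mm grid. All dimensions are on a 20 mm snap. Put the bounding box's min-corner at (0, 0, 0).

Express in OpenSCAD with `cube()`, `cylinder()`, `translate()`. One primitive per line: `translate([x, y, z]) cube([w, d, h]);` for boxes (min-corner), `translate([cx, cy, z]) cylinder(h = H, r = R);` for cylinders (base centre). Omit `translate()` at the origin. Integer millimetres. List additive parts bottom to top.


cube([180, 200, 40]);
translate([0, 0, 40]) cube([180, 40, 140]);
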